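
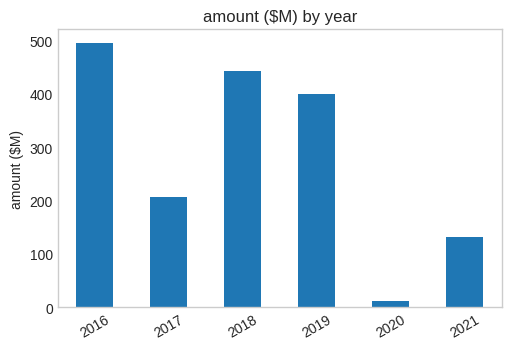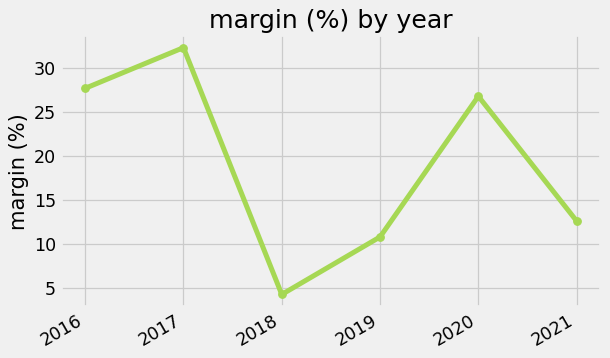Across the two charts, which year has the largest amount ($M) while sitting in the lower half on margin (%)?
Chart 2 median margin (%) ≈ 20; below-median years: 2018, 2019, 2021. Among those, 2018 has the highest amount ($M) (≈ 450).

2018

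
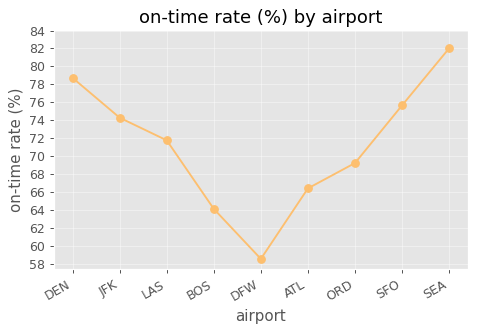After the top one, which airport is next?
Top 3: SEA ≈ 82, DEN ≈ 78, SFO ≈ 76.

DEN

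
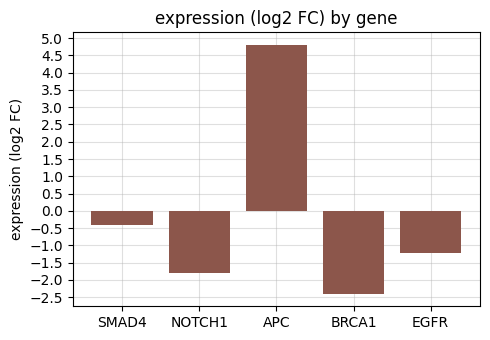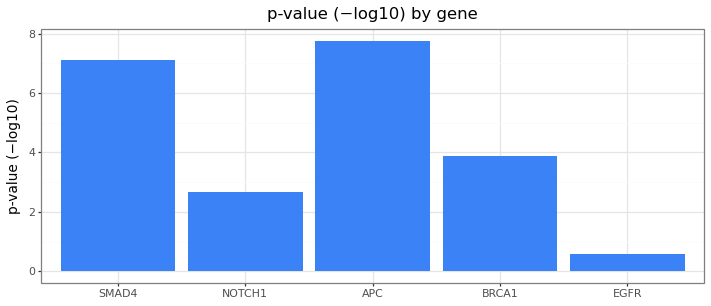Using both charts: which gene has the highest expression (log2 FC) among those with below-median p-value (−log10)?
EGFR

Chart 2 median p-value (−log10) ≈ 4; below-median genes: NOTCH1, EGFR. Among those, EGFR has the highest expression (log2 FC) (≈ -1).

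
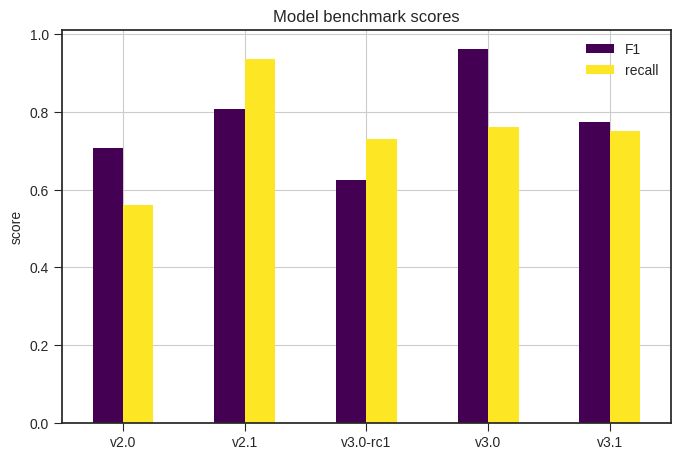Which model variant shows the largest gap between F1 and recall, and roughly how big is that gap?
v3.0, ≈ 0.2

v3.0: F1 ≈ 1.0, recall ≈ 0.8 → gap ≈ 0.2. Next-largest (v2.0) is only ≈ 0.1.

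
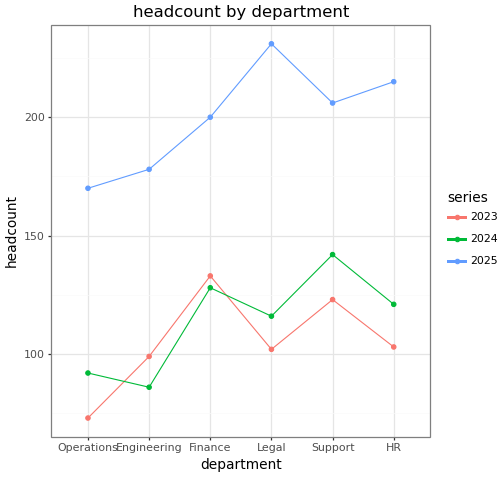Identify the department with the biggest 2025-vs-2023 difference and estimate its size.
Legal, ≈ 140

Legal: 2025 ≈ 240, 2023 ≈ 100 → gap ≈ 140. Next-largest (HR) is only ≈ 120.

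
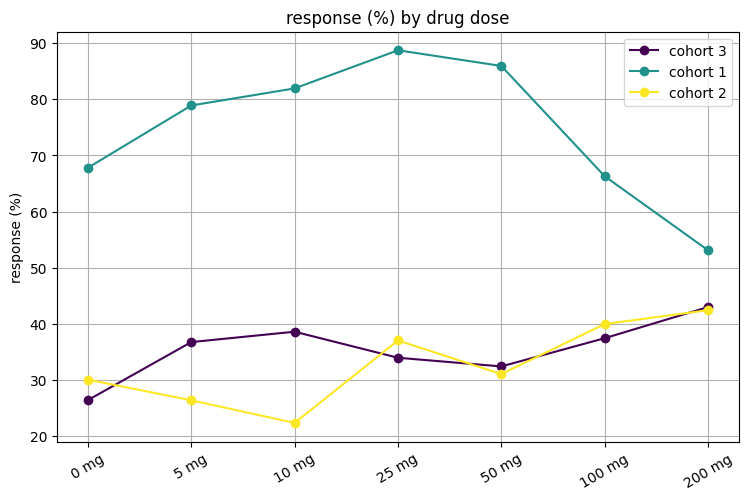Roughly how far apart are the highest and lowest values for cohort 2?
Max 200 mg ≈ 40, min 10 mg ≈ 20; range ≈ 20.

≈ 20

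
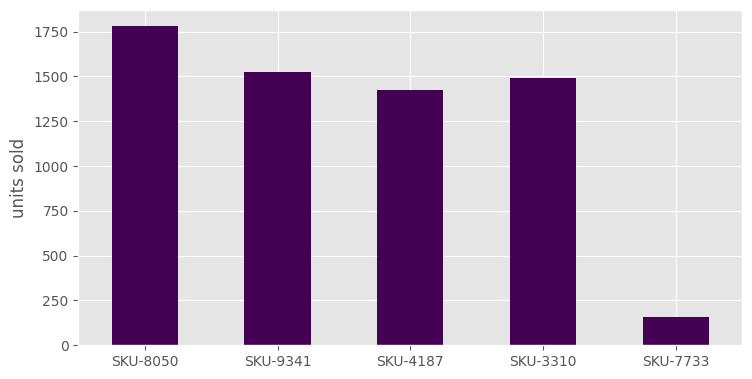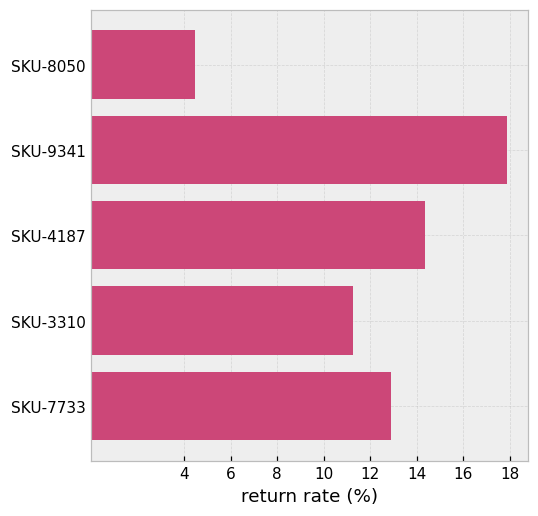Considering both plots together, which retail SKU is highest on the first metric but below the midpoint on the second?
Chart 2 median return rate (%) ≈ 12; below-median retail SKUs: SKU-8050, SKU-3310. Among those, SKU-8050 has the highest units sold (≈ 1800).

SKU-8050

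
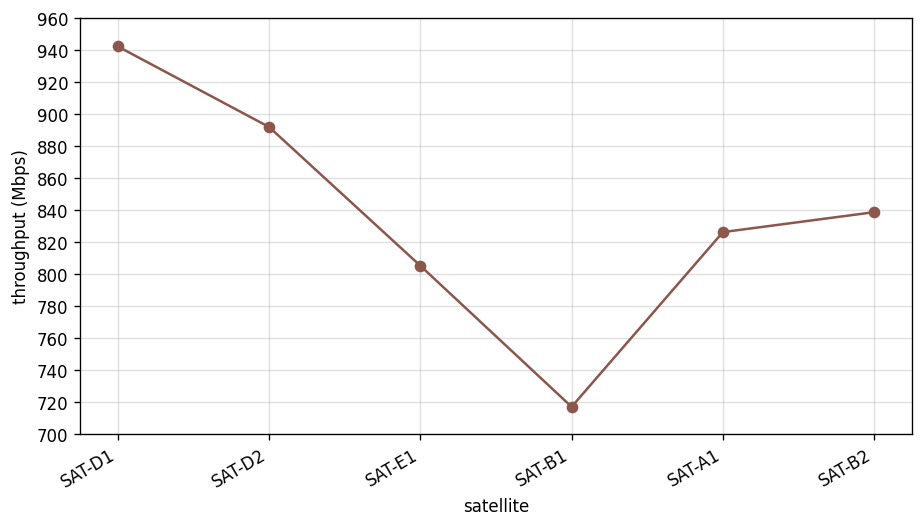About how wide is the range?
≈ 220

Max SAT-D1 ≈ 940, min SAT-B1 ≈ 720; range ≈ 220.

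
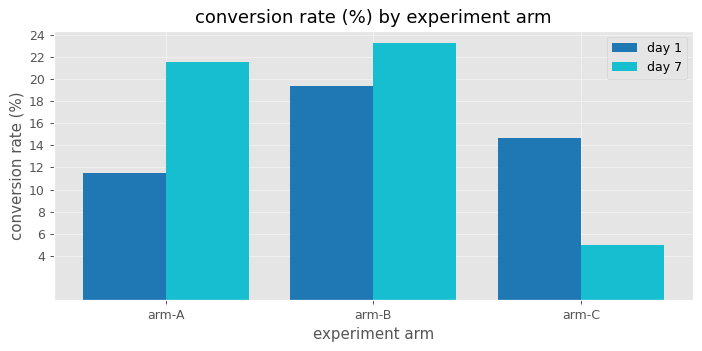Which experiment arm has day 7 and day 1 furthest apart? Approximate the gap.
arm-A, ≈ 10 %

arm-A: day 7 ≈ 22, day 1 ≈ 12 → gap ≈ 10. Next-largest (arm-C) is only ≈ 8.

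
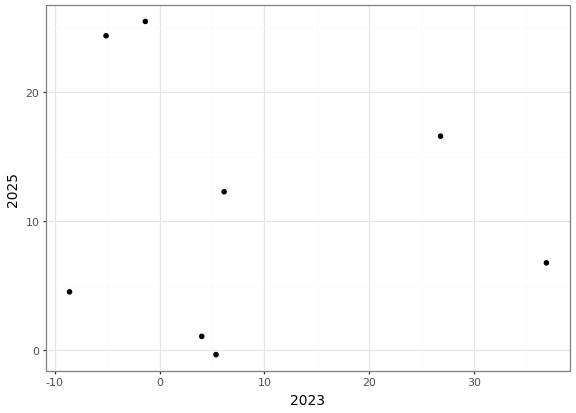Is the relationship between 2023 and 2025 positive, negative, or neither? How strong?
no clear correlation

Points are roughly uncorrelated; weak (|r| ≈ 0.1).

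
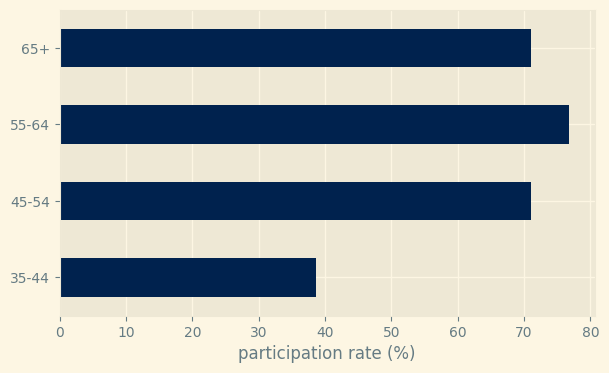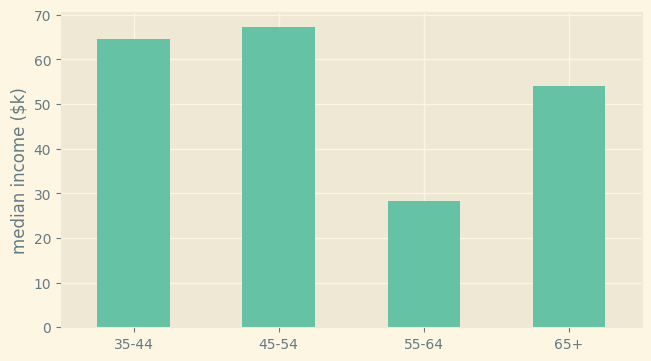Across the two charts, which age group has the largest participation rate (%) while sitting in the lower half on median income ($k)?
55-64

Chart 2 median median income ($k) ≈ 60; below-median age groups: 55-64, 65+. Among those, 55-64 has the highest participation rate (%) (≈ 80).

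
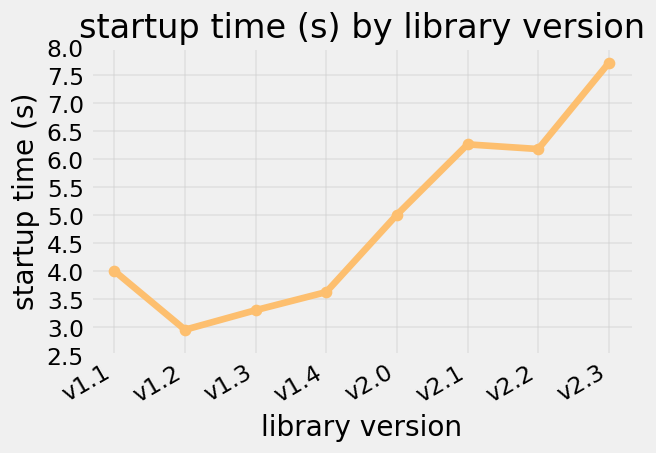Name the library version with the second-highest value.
Top 3: v2.3 ≈ 7.5, v2.1 ≈ 6.5, v2.2 ≈ 6.0.

v2.1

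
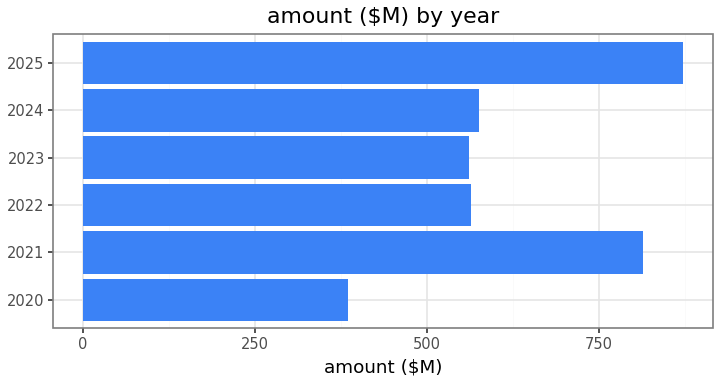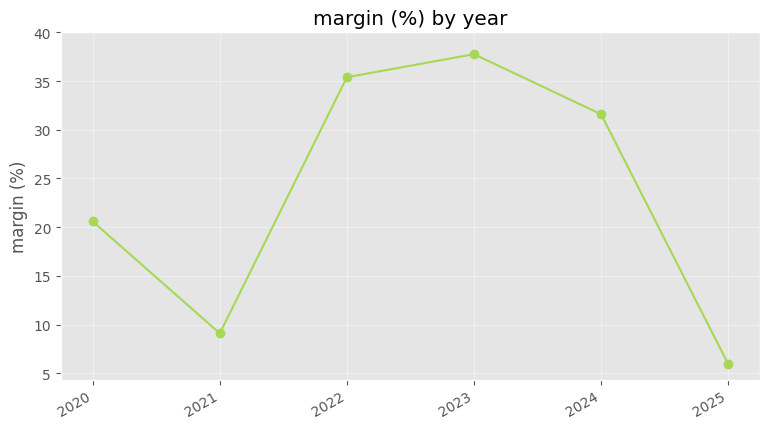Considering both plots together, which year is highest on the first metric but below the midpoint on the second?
Chart 2 median margin (%) ≈ 25; below-median years: 2020, 2021, 2025. Among those, 2025 has the highest amount ($M) (≈ 900).

2025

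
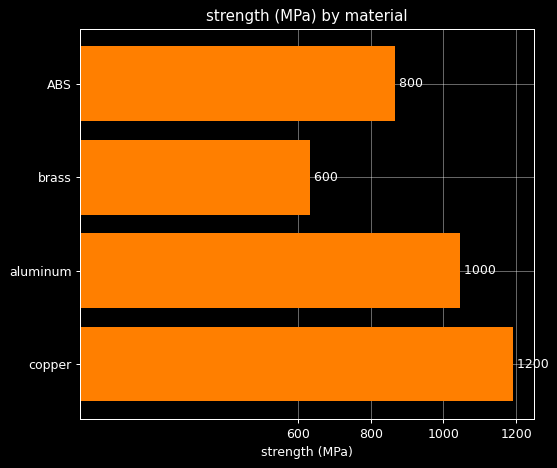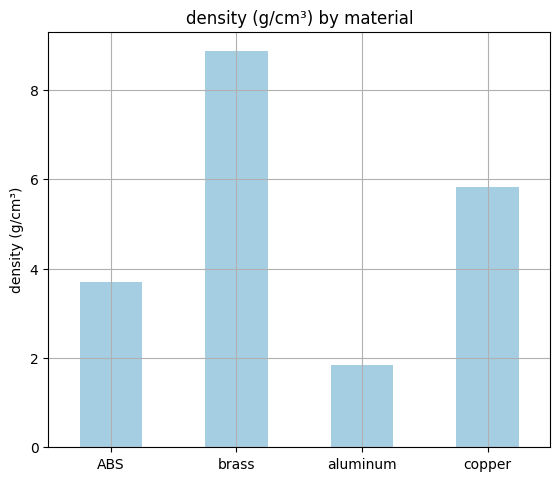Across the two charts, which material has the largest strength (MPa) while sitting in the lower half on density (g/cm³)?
aluminum

Chart 2 median density (g/cm³) ≈ 5; below-median materials: ABS, aluminum. Among those, aluminum has the highest strength (MPa) (≈ 1000).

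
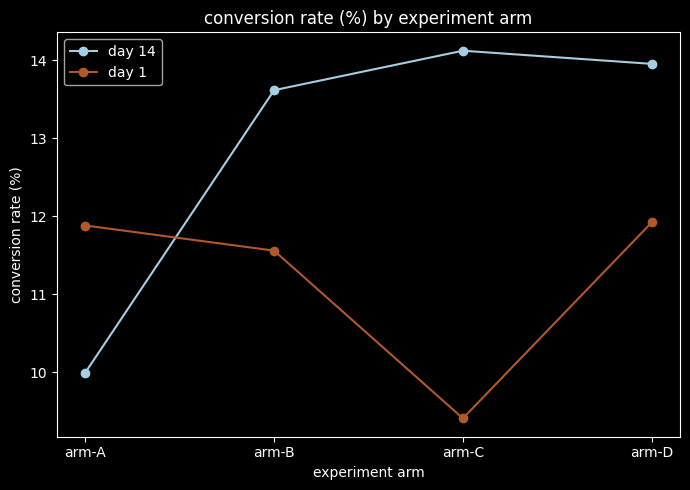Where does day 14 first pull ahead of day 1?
arm-A: day 14 ≈ 10.0 vs day 1 ≈ 12.0 (not yet); arm-B: day 14 ≈ 13.5 vs day 1 ≈ 11.5 (first crossover).

arm-B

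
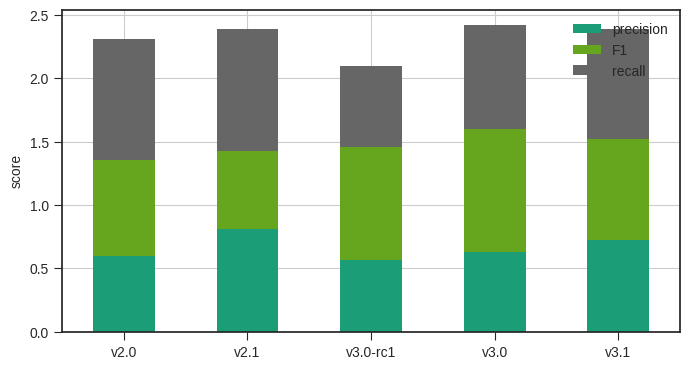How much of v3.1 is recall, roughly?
recall top ≈ 2.5, bottom ≈ 1.5; segment ≈ 1.0.

≈ 1.0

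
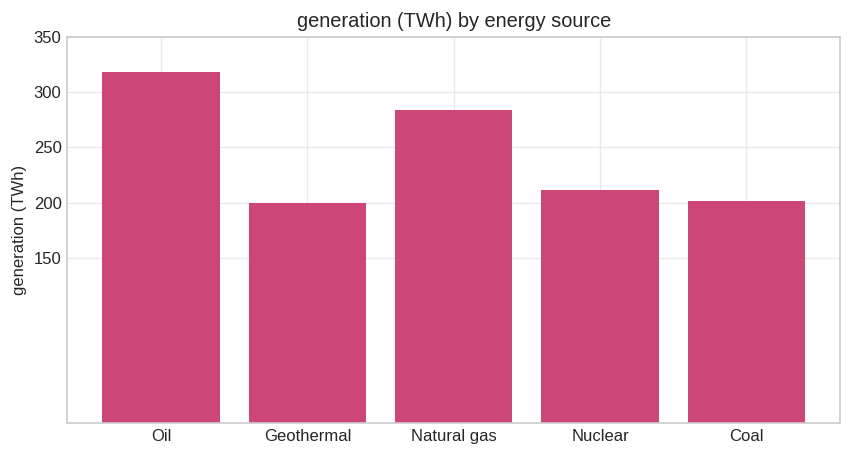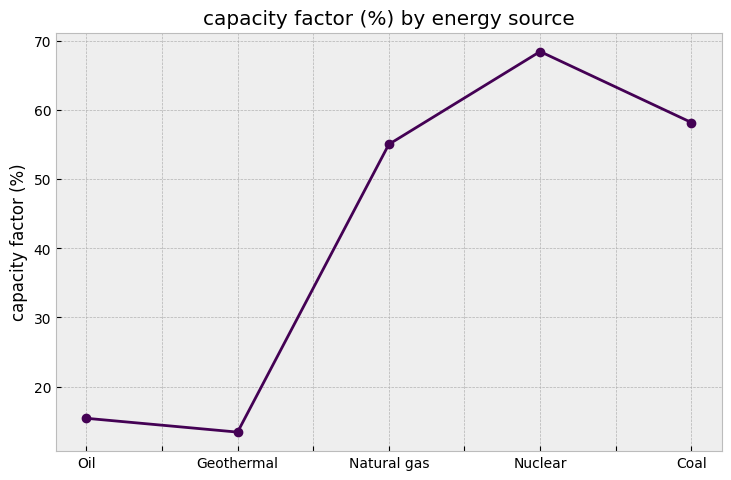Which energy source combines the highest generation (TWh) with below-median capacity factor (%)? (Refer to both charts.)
Chart 2 median capacity factor (%) ≈ 60; below-median energy sources: Oil, Geothermal. Among those, Oil has the highest generation (TWh) (≈ 300).

Oil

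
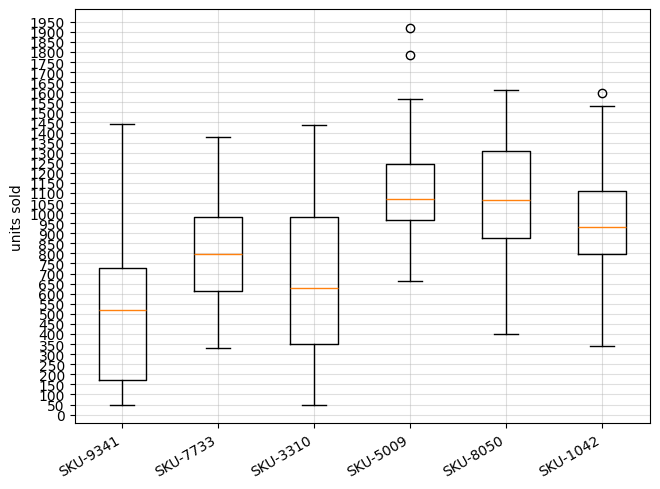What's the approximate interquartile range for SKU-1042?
≈ 300

Q3 ≈ 1100, Q1 ≈ 800; IQR ≈ 300.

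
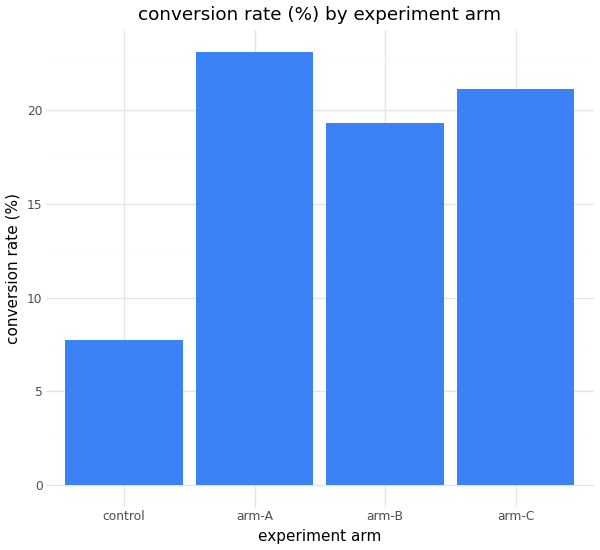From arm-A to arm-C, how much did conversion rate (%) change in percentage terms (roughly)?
arm-A ≈ 24, arm-C ≈ 22; (22 − 24) / 24 ≈ -8.3%.

≈ -8.3%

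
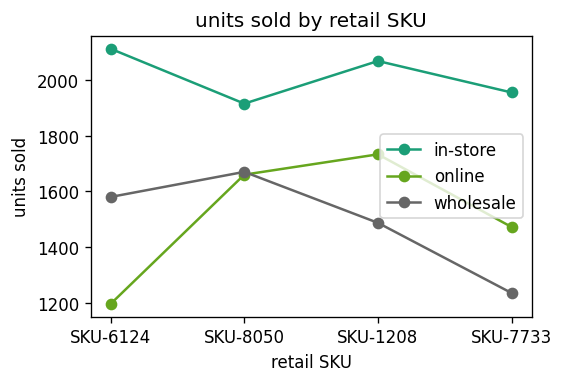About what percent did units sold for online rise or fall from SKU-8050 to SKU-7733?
≈ -11.8%

SKU-8050 ≈ 1700, SKU-7733 ≈ 1500; (1500 − 1700) / 1700 ≈ -11.8%.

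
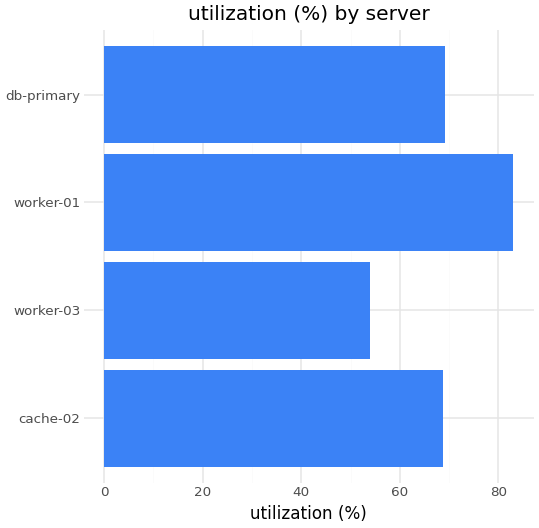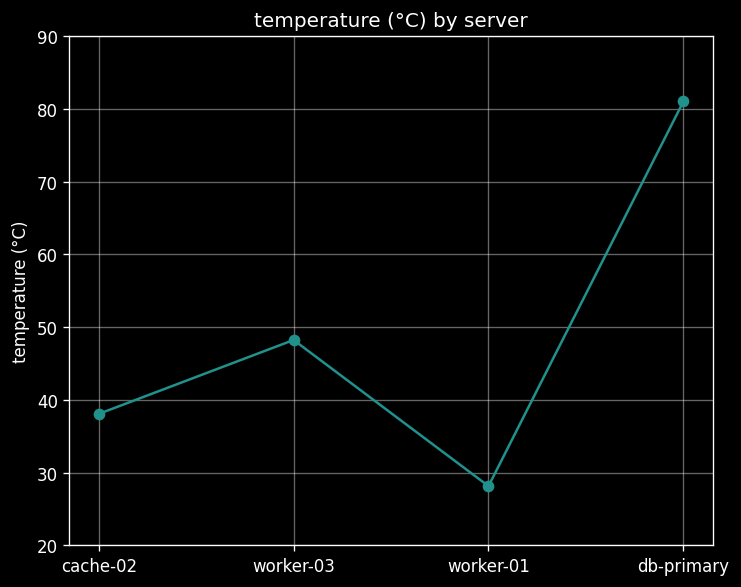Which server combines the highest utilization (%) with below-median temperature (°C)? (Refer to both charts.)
worker-01

Chart 2 median temperature (°C) ≈ 40; below-median servers: cache-02, worker-01. Among those, worker-01 has the highest utilization (%) (≈ 80).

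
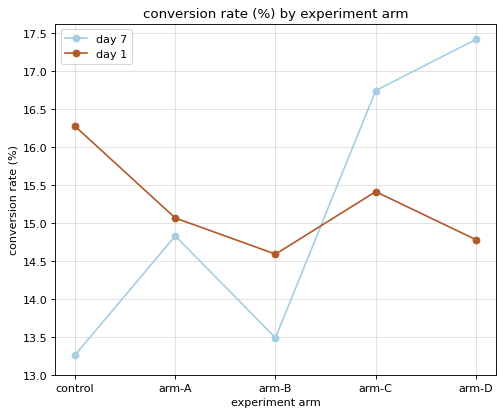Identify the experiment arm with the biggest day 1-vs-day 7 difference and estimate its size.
control: day 1 ≈ 16.5, day 7 ≈ 13.5 → gap ≈ 3.0. Next-largest (arm-D) is only ≈ 2.5.

control, ≈ 3.0 %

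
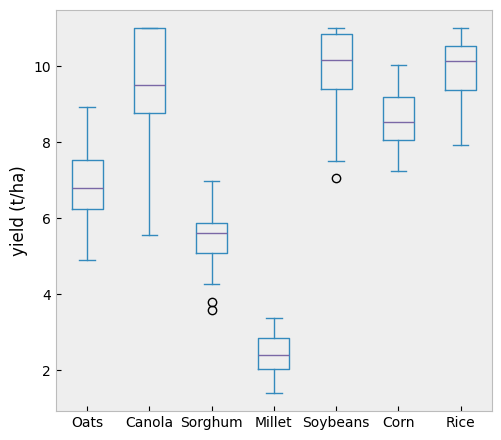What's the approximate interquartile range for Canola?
Q3 ≈ 11, Q1 ≈ 9; IQR ≈ 2.

≈ 2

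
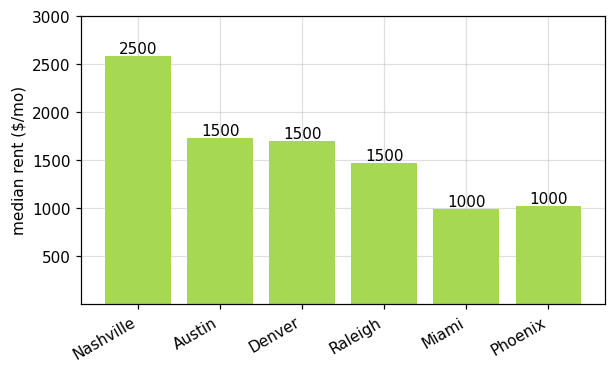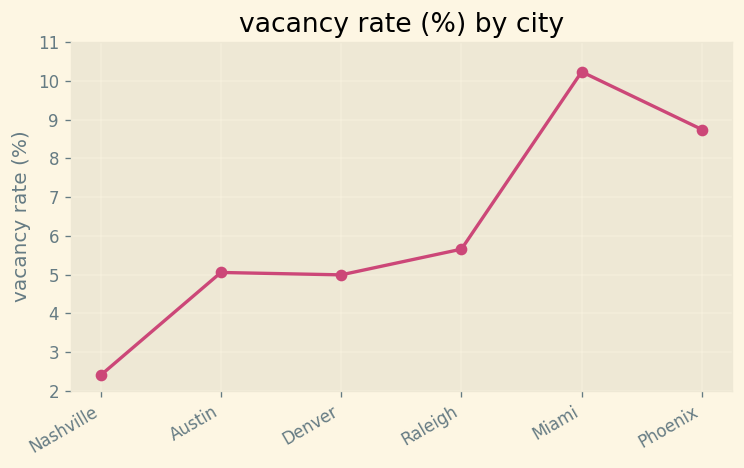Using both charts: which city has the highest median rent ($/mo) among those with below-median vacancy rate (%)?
Nashville

Chart 2 median vacancy rate (%) ≈ 5; below-median cities: Nashville, Austin, Denver. Among those, Nashville has the highest median rent ($/mo) (≈ 2500).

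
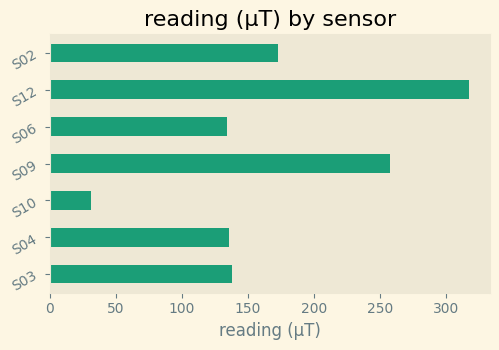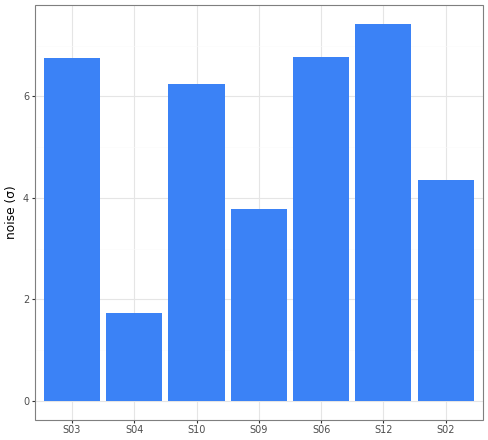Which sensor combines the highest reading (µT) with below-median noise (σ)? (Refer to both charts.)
Chart 2 median noise (σ) ≈ 6; below-median sensors: S04, S09, S02. Among those, S09 has the highest reading (µT) (≈ 250).

S09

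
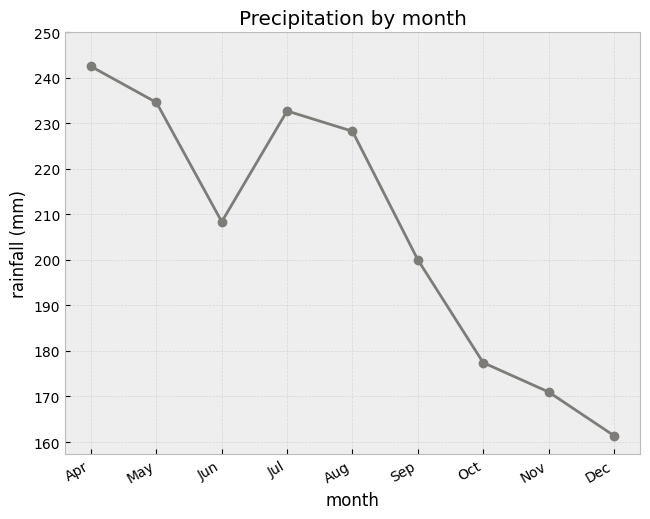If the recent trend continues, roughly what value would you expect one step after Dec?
≈ 150

Last three: 180, 170, 160 → slope ≈ -10/step → next ≈ 150.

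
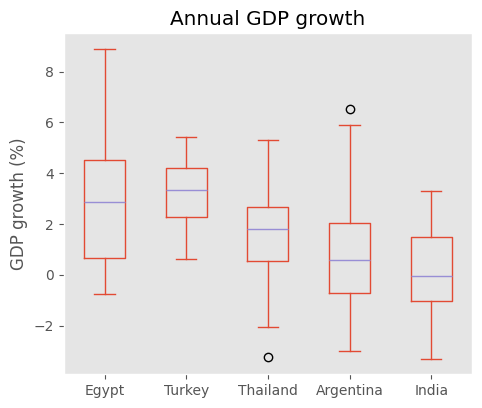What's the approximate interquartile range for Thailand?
Q3 ≈ 2.5, Q1 ≈ 0.5; IQR ≈ 2.0.

≈ 2.0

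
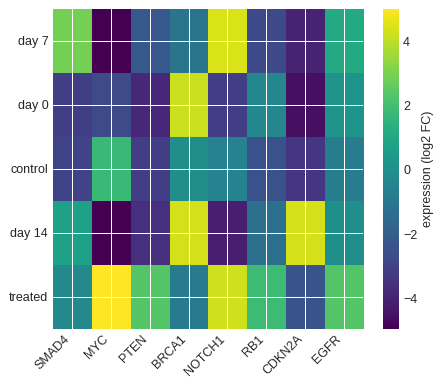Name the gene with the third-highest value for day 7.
EGFR

Top 4 for day 7: NOTCH1 ≈ 4, SMAD4 ≈ 3, EGFR ≈ 1, BRCA1 ≈ -1.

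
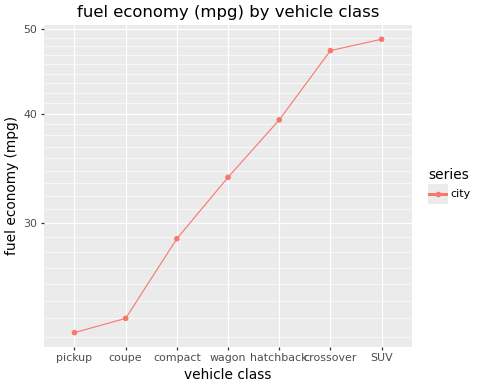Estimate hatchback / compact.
hatchback ≈ 40, compact ≈ 30; 40/30 ≈ 1.33.

≈ 1.33×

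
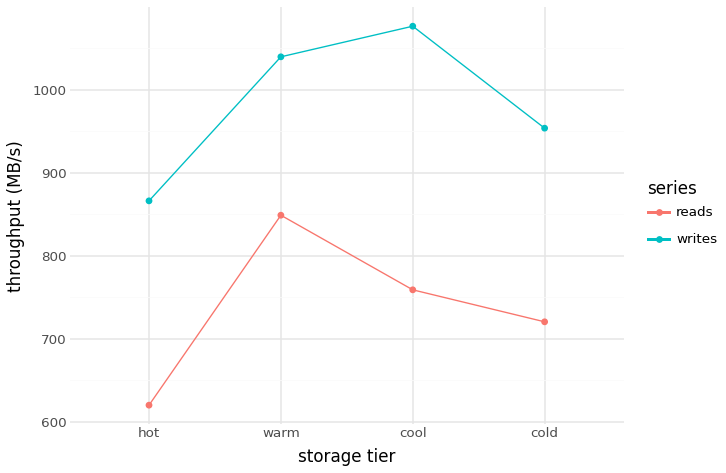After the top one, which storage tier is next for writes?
Top 3 for writes: cool ≈ 1100, warm ≈ 1050, cold ≈ 950.

warm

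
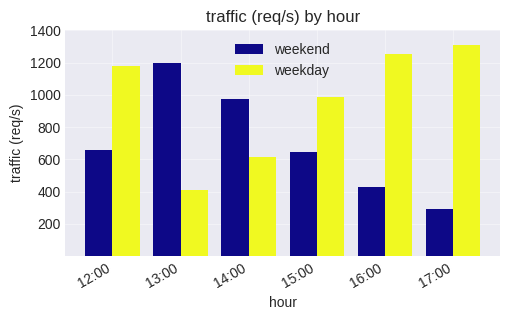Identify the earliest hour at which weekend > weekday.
13:00

12:00: weekend ≈ 600 vs weekday ≈ 1200 (not yet); 13:00: weekend ≈ 1200 vs weekday ≈ 400 (first crossover).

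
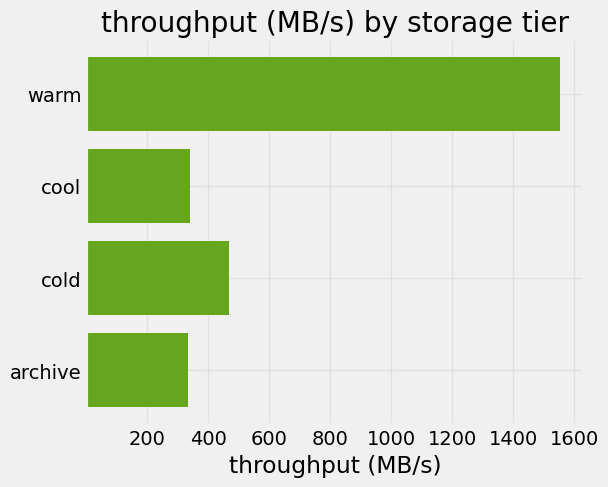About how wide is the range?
≈ 1200

Max warm ≈ 1600, min archive ≈ 400; range ≈ 1200.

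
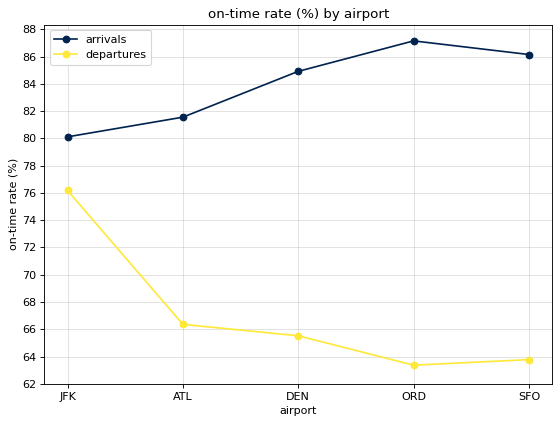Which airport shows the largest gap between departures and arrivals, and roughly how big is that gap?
ORD, ≈ 24 %

ORD: departures ≈ 64, arrivals ≈ 88 → gap ≈ 24. Next-largest (SFO) is only ≈ 22.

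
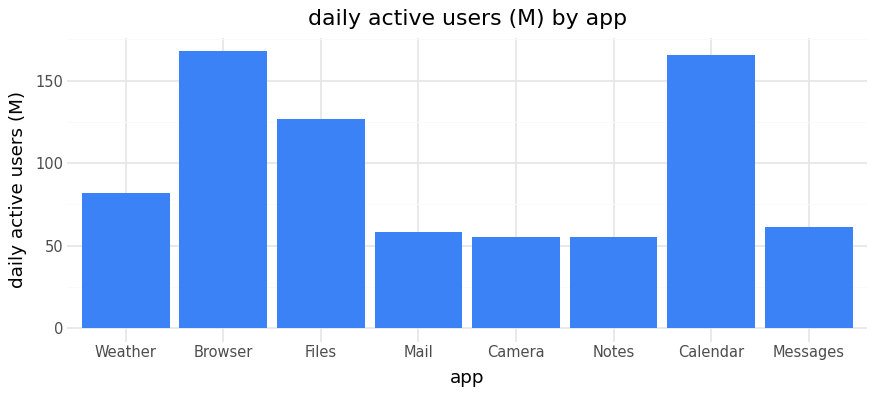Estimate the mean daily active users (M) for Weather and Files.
≈ 100

(80 + 120) / 2 ≈ 100.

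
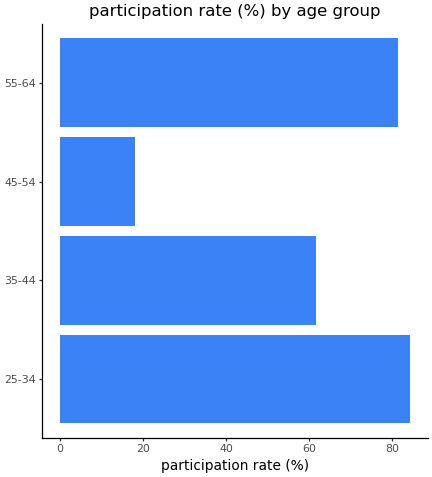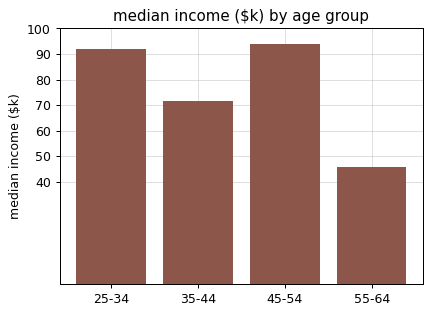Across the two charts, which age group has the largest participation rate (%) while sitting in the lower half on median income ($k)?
Chart 2 median median income ($k) ≈ 80; below-median age groups: 35-44, 55-64. Among those, 55-64 has the highest participation rate (%) (≈ 80).

55-64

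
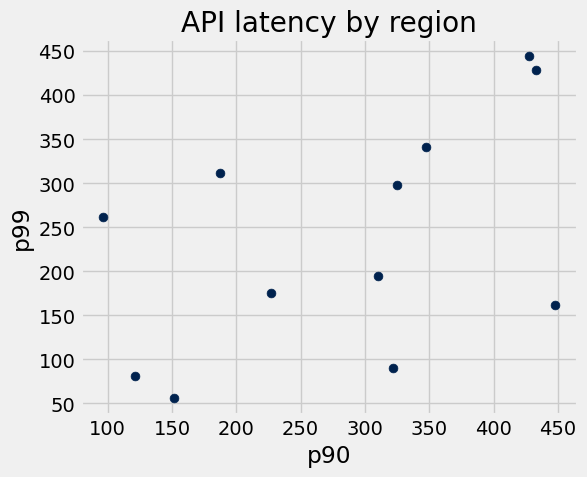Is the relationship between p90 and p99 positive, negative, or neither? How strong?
positive, moderate

Points are positively correlated; moderate (|r| ≈ 0.5).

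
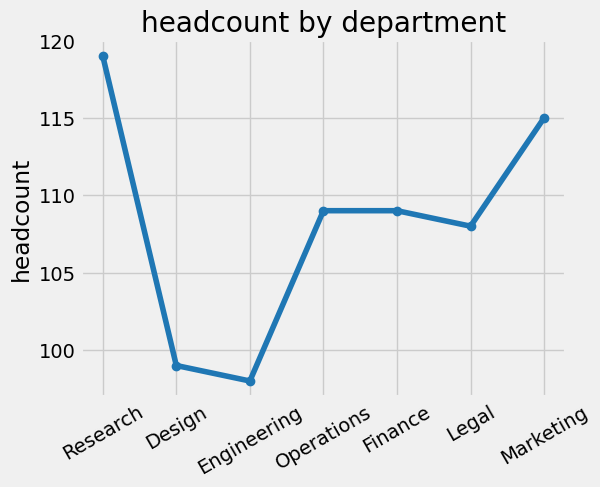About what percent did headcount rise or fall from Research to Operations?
Research ≈ 120, Operations ≈ 108; (108 − 120) / 120 ≈ -10%.

≈ -10%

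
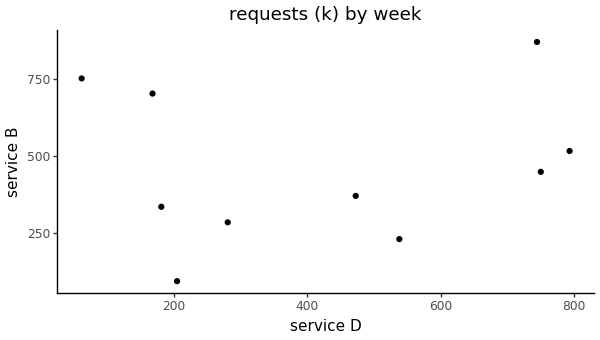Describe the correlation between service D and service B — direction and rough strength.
no clear correlation

Points are roughly uncorrelated; weak (|r| ≈ 0.1).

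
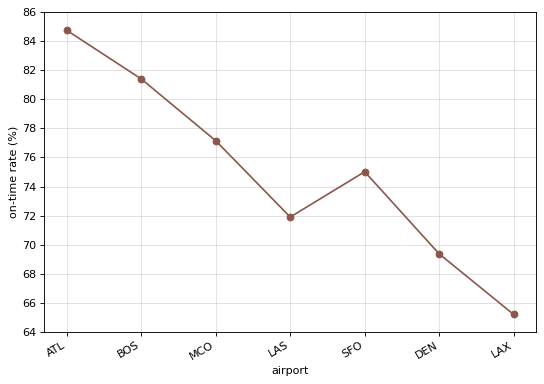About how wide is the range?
≈ 18

Max ATL ≈ 84, min LAX ≈ 66; range ≈ 18.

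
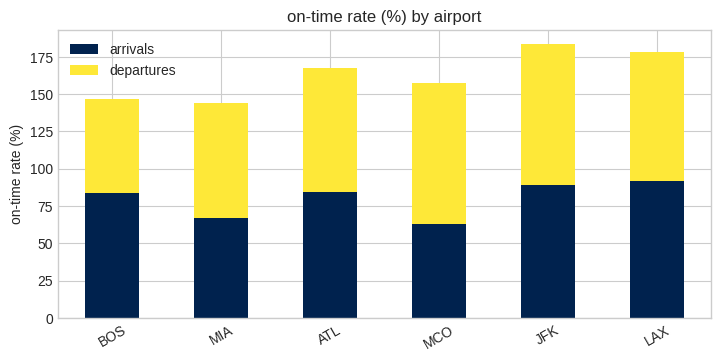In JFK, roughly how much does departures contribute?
departures top ≈ 180, bottom ≈ 80; segment ≈ 100.

≈ 100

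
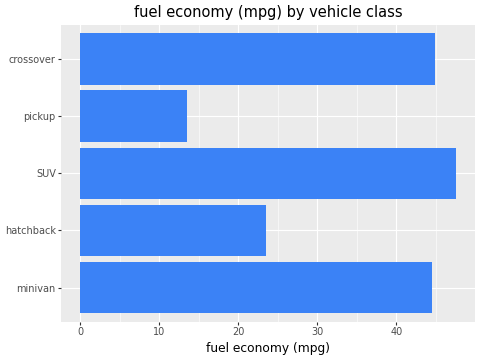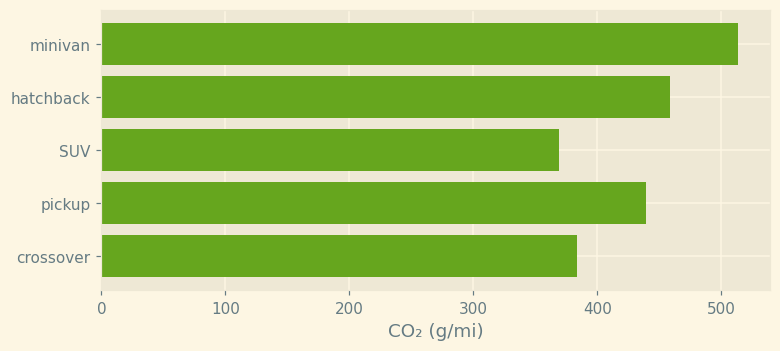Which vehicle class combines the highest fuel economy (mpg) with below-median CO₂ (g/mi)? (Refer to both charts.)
Chart 2 median CO₂ (g/mi) ≈ 450; below-median vehicle classes: SUV, crossover. Among those, SUV has the highest fuel economy (mpg) (≈ 50).

SUV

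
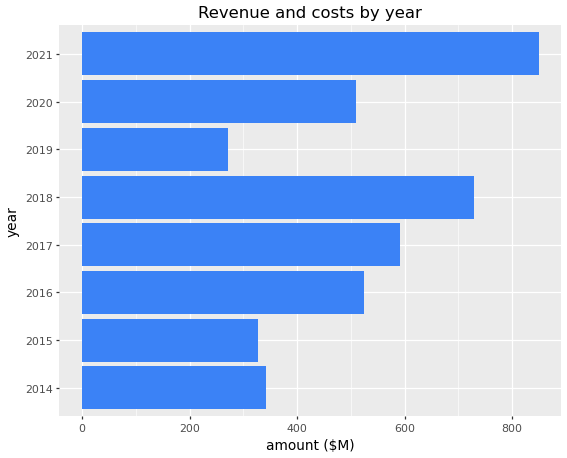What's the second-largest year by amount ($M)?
Top 3: 2021 ≈ 800, 2018 ≈ 700, 2017 ≈ 600.

2018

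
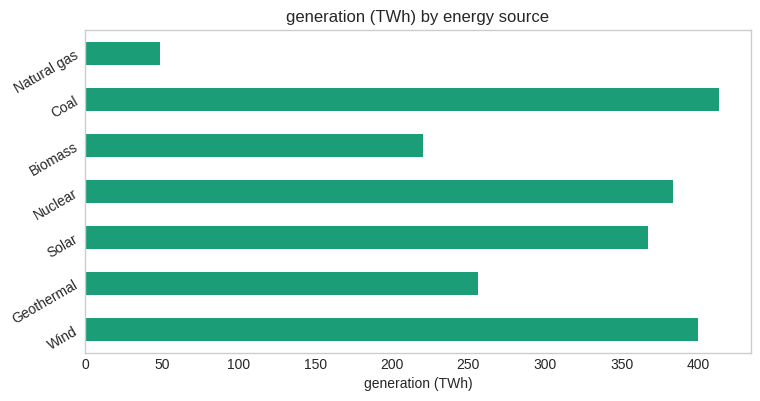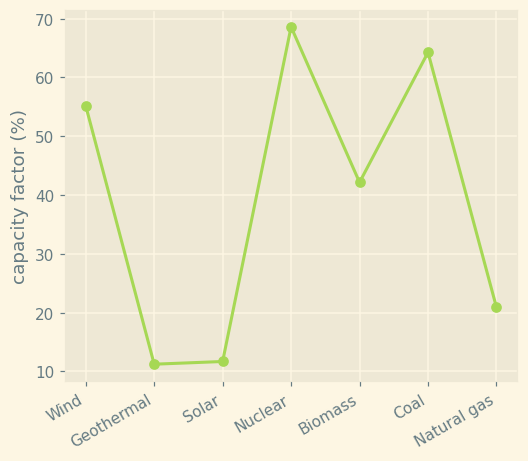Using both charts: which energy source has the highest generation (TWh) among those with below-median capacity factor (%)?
Solar

Chart 2 median capacity factor (%) ≈ 40; below-median energy sources: Geothermal, Solar, Natural gas. Among those, Solar has the highest generation (TWh) (≈ 350).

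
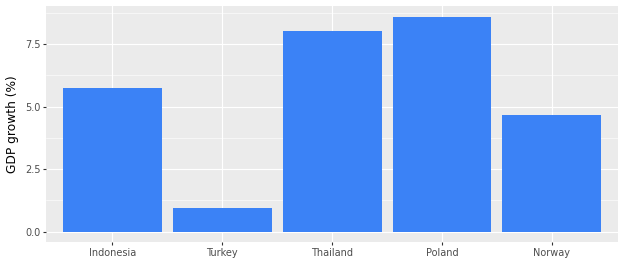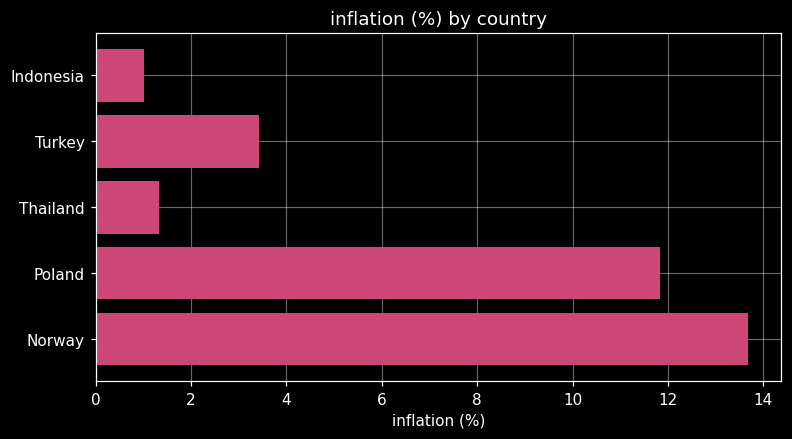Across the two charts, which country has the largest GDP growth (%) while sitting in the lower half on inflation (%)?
Thailand

Chart 2 median inflation (%) ≈ 4; below-median countries: Indonesia, Thailand. Among those, Thailand has the highest GDP growth (%) (≈ 8).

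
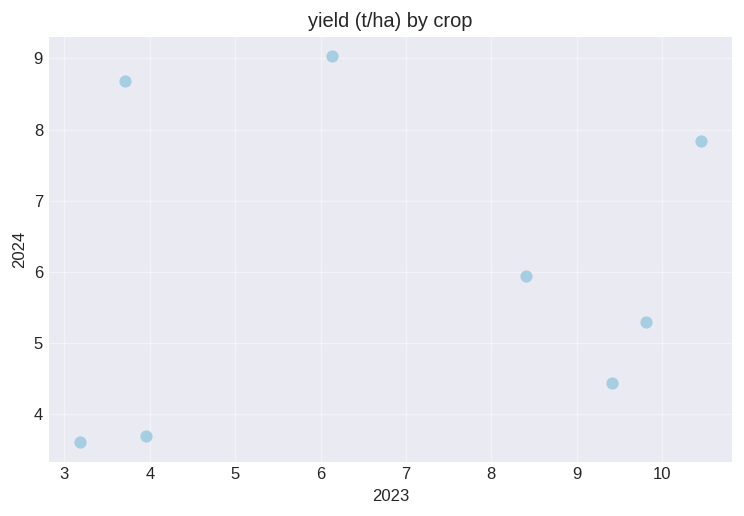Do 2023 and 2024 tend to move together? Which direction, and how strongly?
Points are roughly uncorrelated; weak (|r| ≈ 0.1).

no clear correlation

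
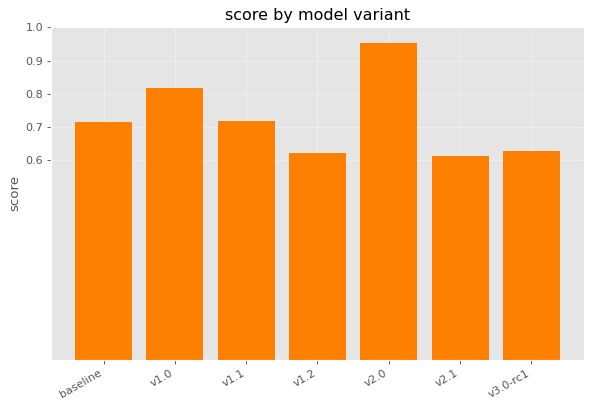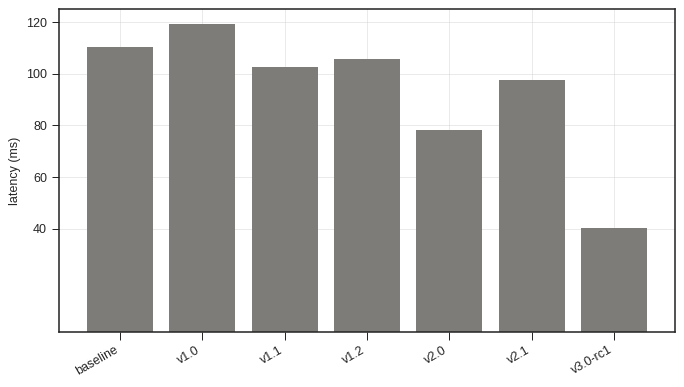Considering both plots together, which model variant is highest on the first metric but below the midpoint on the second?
Chart 2 median latency (ms) ≈ 100; below-median model variants: v2.0, v2.1, v3.0-rc1. Among those, v2.0 has the highest score (≈ 1).

v2.0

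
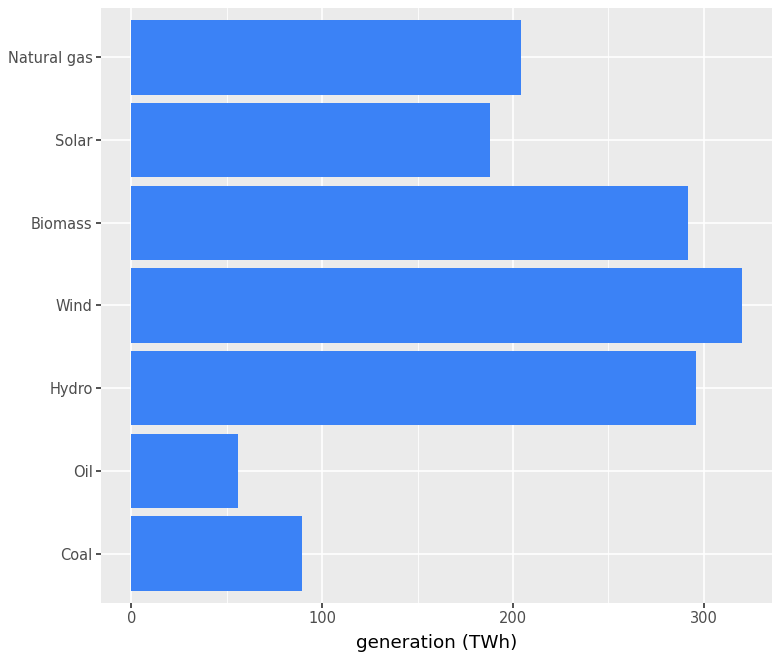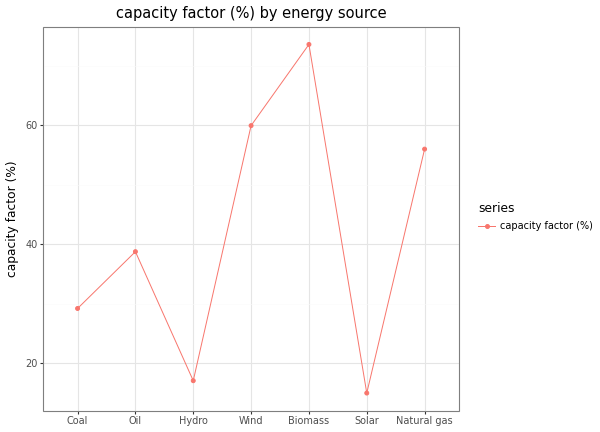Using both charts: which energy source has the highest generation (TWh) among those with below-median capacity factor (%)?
Hydro

Chart 2 median capacity factor (%) ≈ 40; below-median energy sources: Coal, Hydro, Solar. Among those, Hydro has the highest generation (TWh) (≈ 300).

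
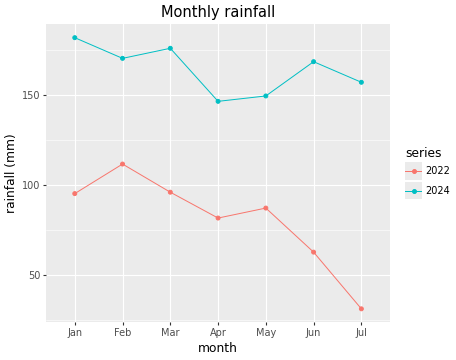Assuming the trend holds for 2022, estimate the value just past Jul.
Last three: 80, 60, 40 → slope ≈ -20/step → next ≈ 20.

≈ 20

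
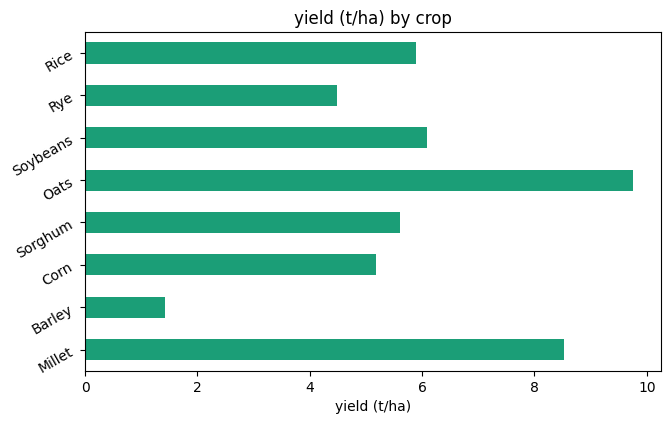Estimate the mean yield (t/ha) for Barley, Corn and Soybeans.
(1 + 5 + 6) / 3 ≈ 4.

≈ 4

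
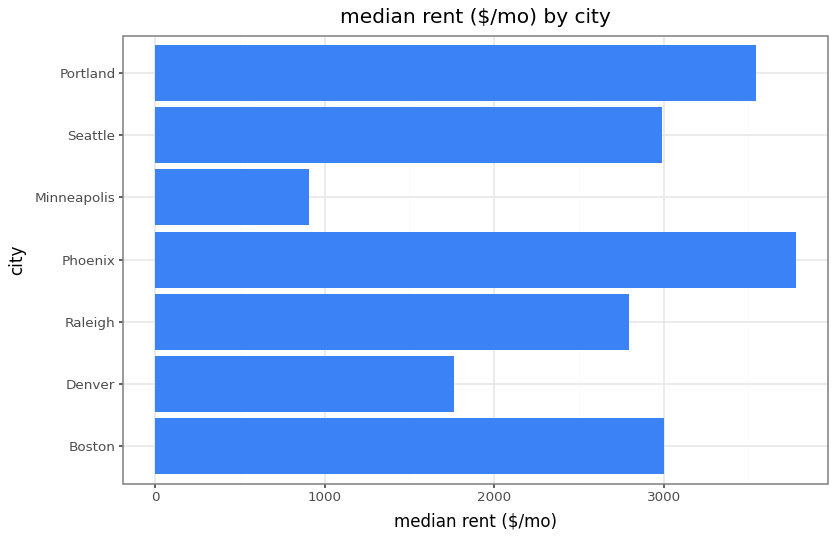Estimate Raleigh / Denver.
≈ 1.5×

Raleigh ≈ 3000, Denver ≈ 2000; 3000/2000 ≈ 1.5.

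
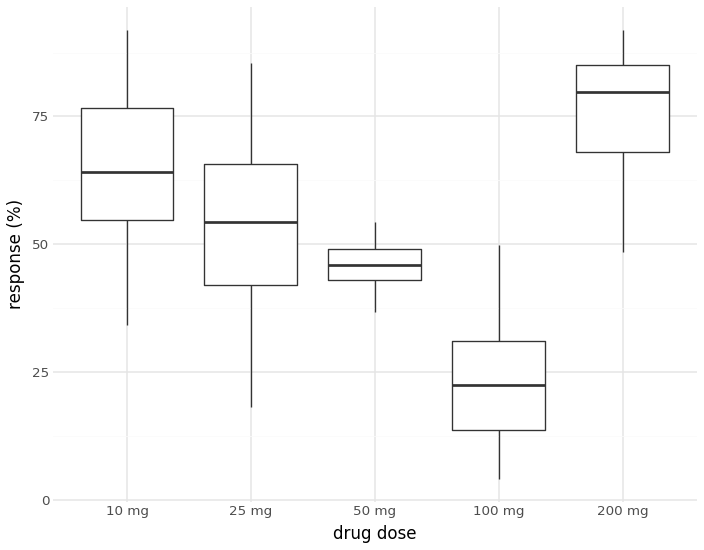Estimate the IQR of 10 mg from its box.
Q3 ≈ 75, Q1 ≈ 55; IQR ≈ 20.

≈ 20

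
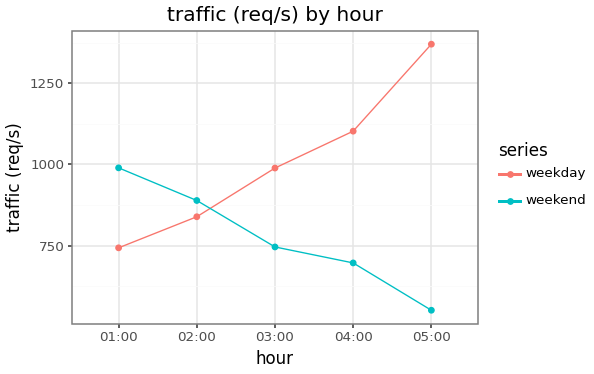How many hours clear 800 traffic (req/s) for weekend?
Above 800: 01:00, 02:00.

2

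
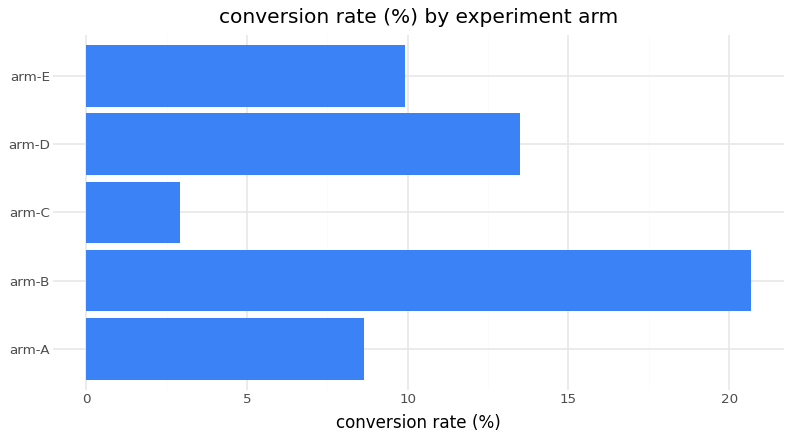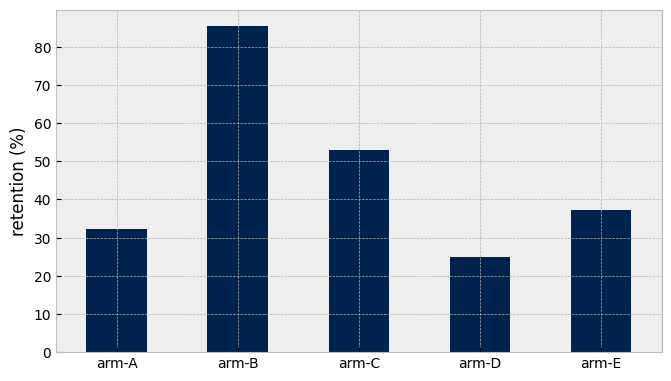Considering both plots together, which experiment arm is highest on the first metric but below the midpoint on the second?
arm-D

Chart 2 median retention (%) ≈ 40; below-median experiment arms: arm-A, arm-D. Among those, arm-D has the highest conversion rate (%) (≈ 14).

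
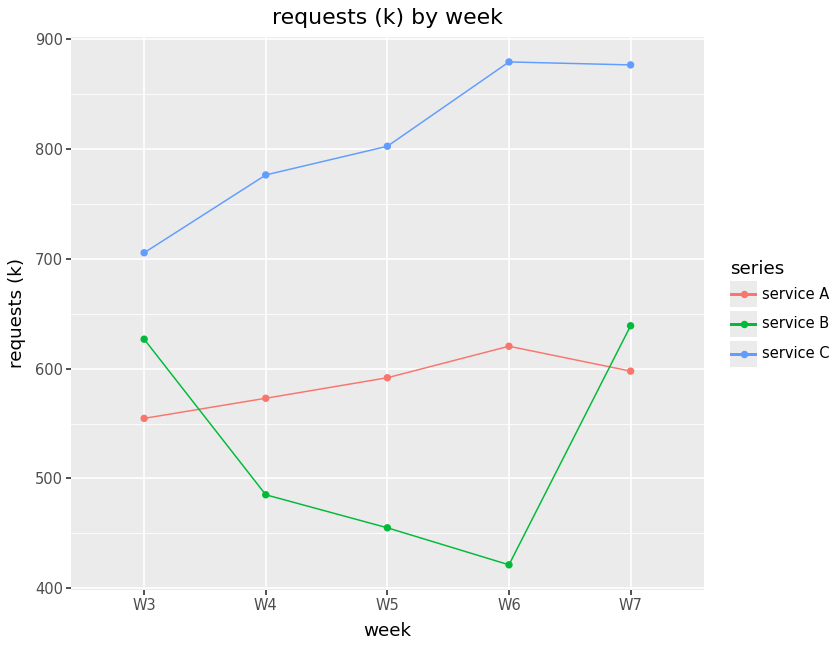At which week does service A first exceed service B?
W3: service A ≈ 550 vs service B ≈ 650 (not yet); W4: service A ≈ 550 vs service B ≈ 500 (first crossover).

W4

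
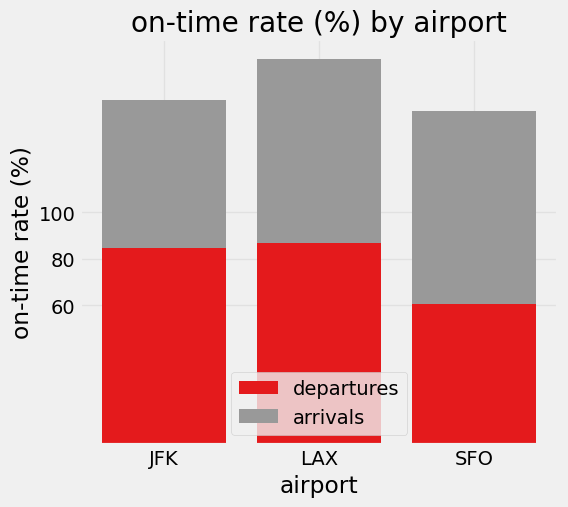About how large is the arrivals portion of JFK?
≈ 60

arrivals top ≈ 140, bottom ≈ 80; segment ≈ 60.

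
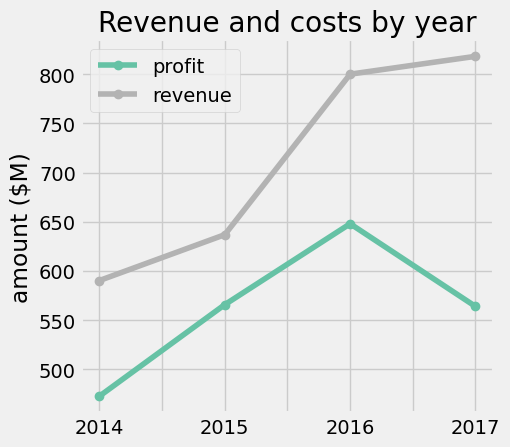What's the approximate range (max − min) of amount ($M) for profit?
Max 2016 ≈ 650, min 2014 ≈ 450; range ≈ 200.

≈ 200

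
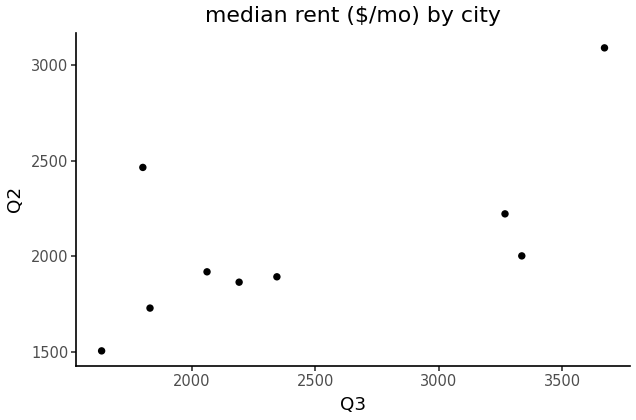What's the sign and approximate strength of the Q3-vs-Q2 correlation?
positive, moderate

Points are positively correlated; moderate (|r| ≈ 0.6).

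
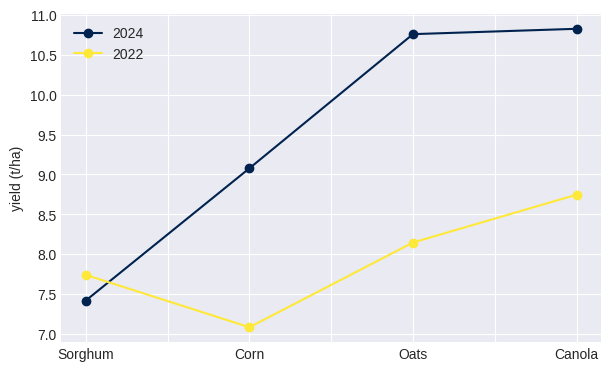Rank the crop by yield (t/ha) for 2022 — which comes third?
Top 4 for 2022: Canola ≈ 8.5, Oats ≈ 8.0, Sorghum ≈ 7.5, Corn ≈ 7.0.

Sorghum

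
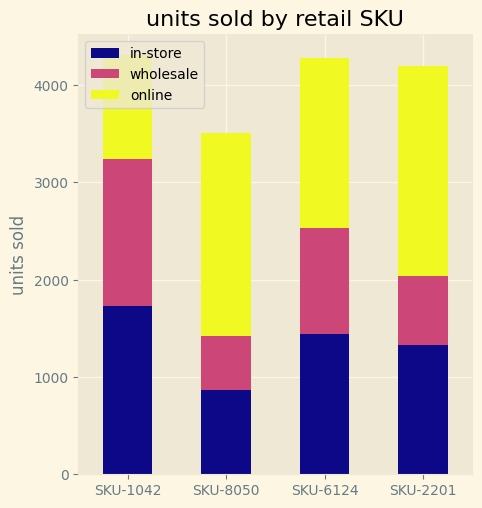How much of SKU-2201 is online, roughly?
online top ≈ 4000, bottom ≈ 2000; segment ≈ 2000.

≈ 2000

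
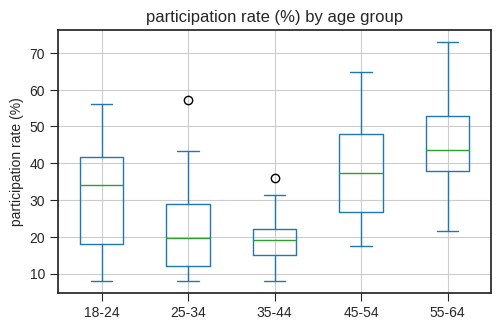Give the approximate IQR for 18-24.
≈ 24

Q3 ≈ 42, Q1 ≈ 18; IQR ≈ 24.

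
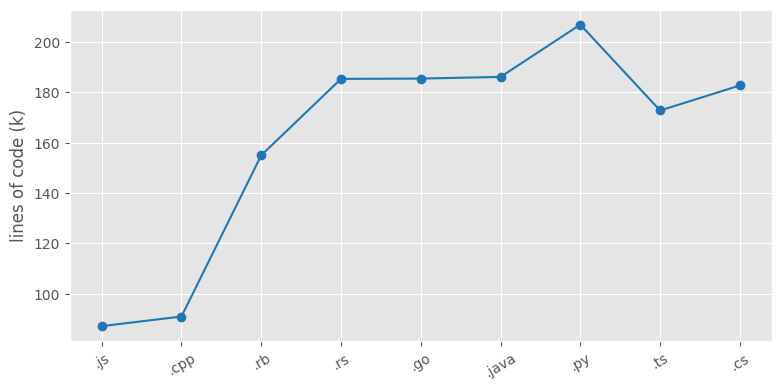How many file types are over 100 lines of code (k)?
Above 100: .rb, .rs, .go, .java, .py, .ts, .cs.

7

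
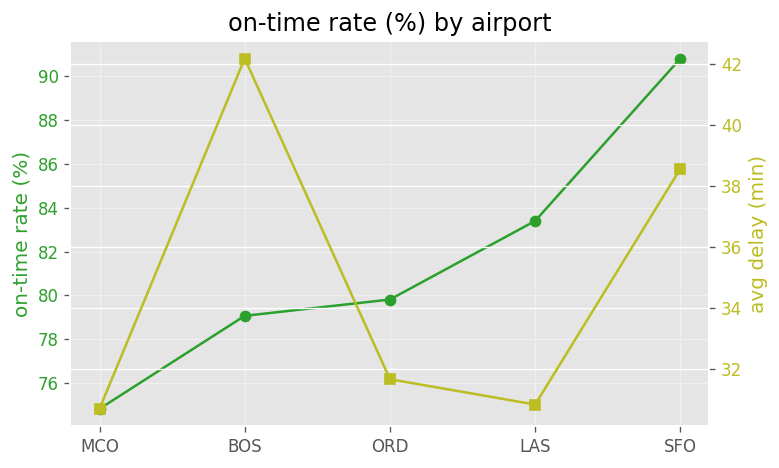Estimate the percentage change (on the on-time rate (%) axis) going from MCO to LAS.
MCO ≈ 74, LAS ≈ 84; (84 − 74) / 74 ≈ +13.5%.

≈ +13.5%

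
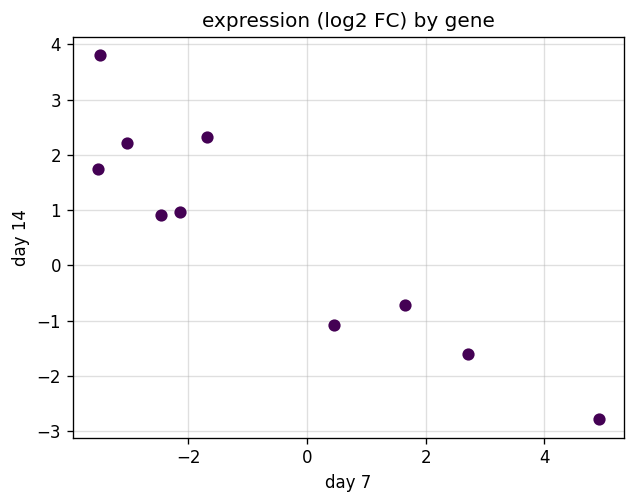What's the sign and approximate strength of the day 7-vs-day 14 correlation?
Points are negatively correlated; strong (|r| ≈ 0.9).

negative, strong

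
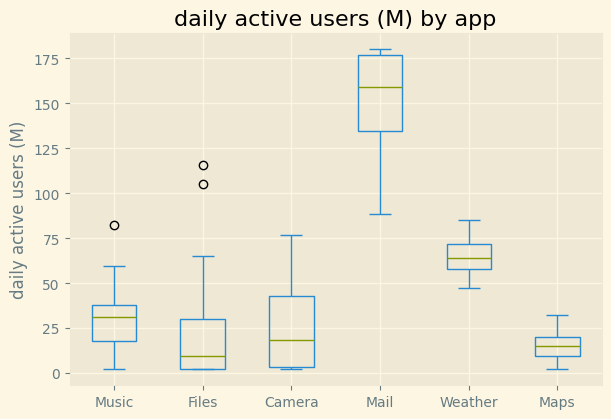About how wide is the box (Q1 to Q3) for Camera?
≈ 40

Q3 ≈ 40, Q1 ≈ 0; IQR ≈ 40.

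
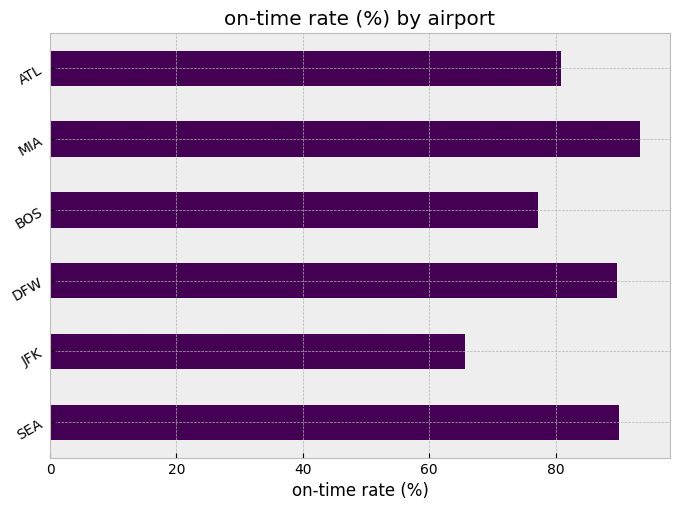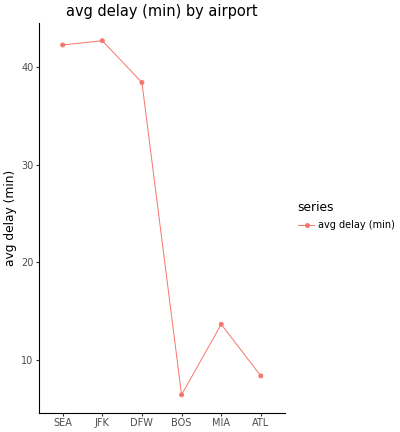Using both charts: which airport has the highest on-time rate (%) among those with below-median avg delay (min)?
MIA

Chart 2 median avg delay (min) ≈ 25; below-median airports: BOS, MIA, ATL. Among those, MIA has the highest on-time rate (%) (≈ 90).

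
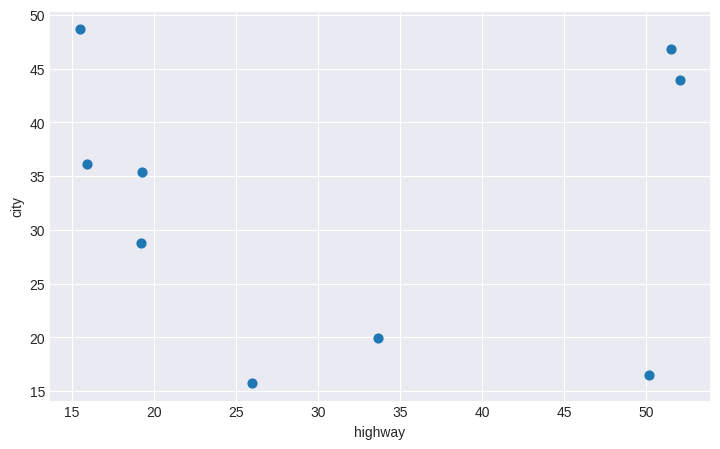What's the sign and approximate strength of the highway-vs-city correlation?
no clear correlation

Points are roughly uncorrelated; weak (|r| ≈ 0.0).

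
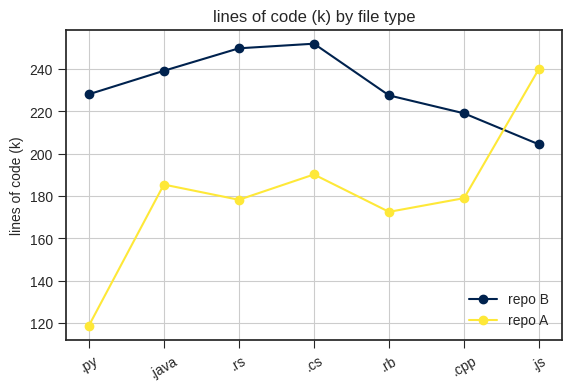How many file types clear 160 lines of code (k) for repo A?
Above 160: .java, .rs, .cs, .rb, .cpp, .js.

6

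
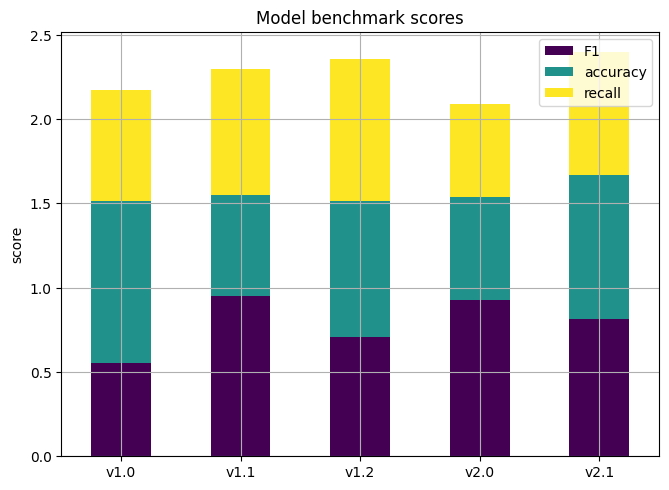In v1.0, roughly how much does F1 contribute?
F1 top ≈ 0.6, bottom ≈ 0.0; segment ≈ 0.6.

≈ 0.6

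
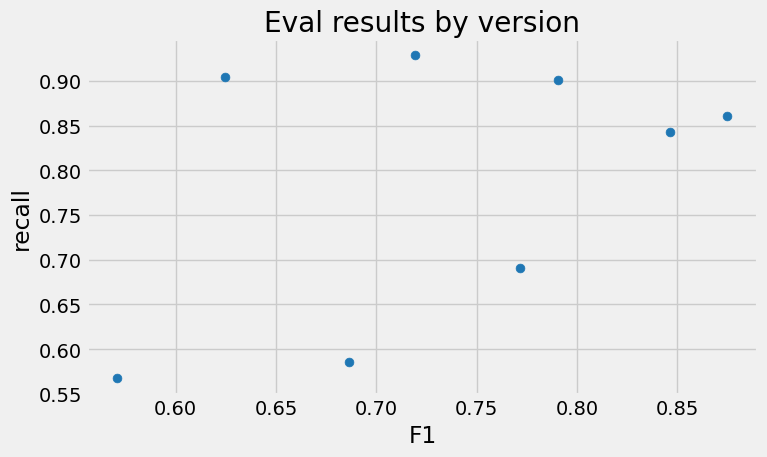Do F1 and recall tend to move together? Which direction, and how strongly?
Points are positively correlated; moderate (|r| ≈ 0.5).

positive, moderate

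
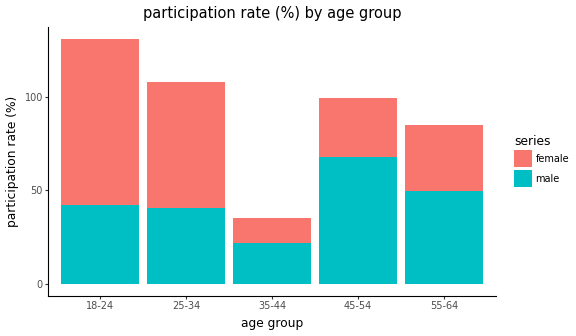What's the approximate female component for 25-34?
female top ≈ 100, bottom ≈ 40; segment ≈ 60.

≈ 60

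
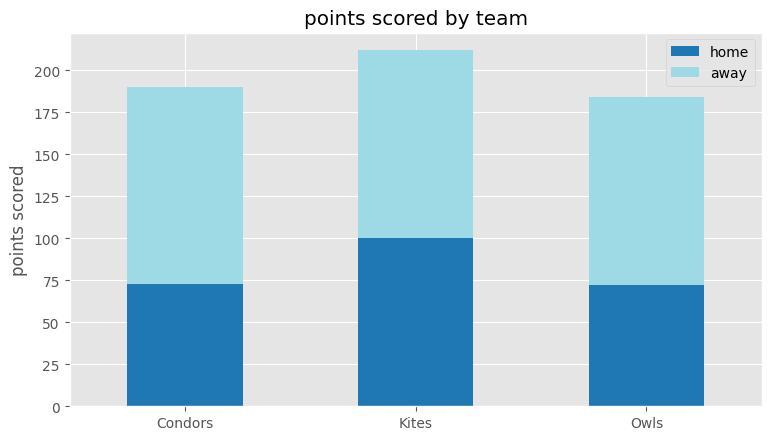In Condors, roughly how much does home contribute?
home top ≈ 80, bottom ≈ 0; segment ≈ 80.

≈ 80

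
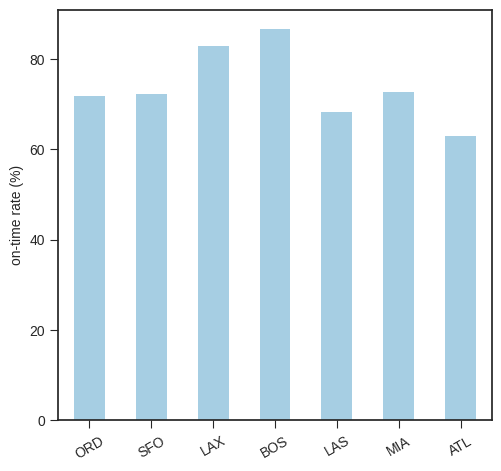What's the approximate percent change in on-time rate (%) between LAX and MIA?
≈ -12.5%

LAX ≈ 80, MIA ≈ 70; (70 − 80) / 80 ≈ -12.5%.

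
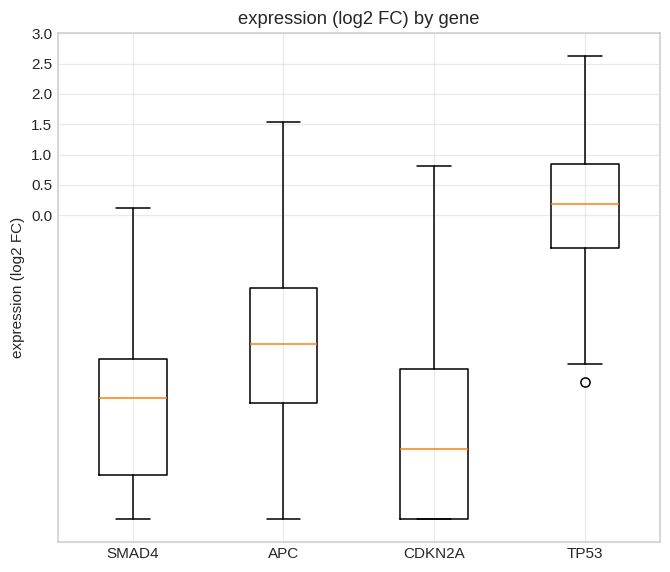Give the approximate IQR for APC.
Q3 ≈ -1.0, Q1 ≈ -3.0; IQR ≈ 2.0.

≈ 2.0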